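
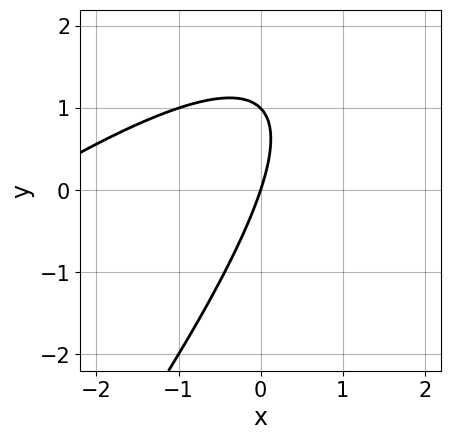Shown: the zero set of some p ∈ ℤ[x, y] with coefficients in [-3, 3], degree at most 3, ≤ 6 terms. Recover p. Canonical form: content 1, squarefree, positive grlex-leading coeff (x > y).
x^2 - 2*x*y + y^2 + 3*x - y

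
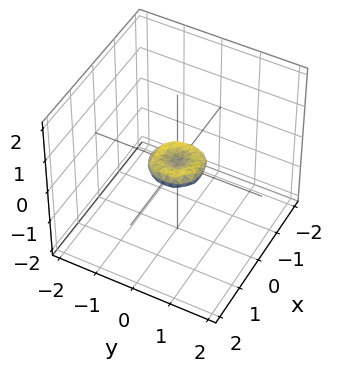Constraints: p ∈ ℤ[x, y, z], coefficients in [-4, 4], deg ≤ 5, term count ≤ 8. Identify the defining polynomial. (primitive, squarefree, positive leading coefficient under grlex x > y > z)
2*x^4 + 4*x^2*y^2 + 2*y^4 - x^2 - y^2 + 3*z^2

(a) The degree is 4 — no degree-3 surface has this shape.
(b) By symmetry, the z-axis is an axis of rotation, so x and y enter only as x² + y².
(c) Observable constraints: it crosses the z-axis at the gridline z = 0; it meets the x-axis at x = 0 (among the integer gridlines).
(d) Together with the visible shape, these determine p as stated.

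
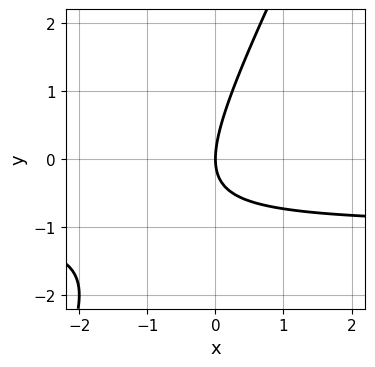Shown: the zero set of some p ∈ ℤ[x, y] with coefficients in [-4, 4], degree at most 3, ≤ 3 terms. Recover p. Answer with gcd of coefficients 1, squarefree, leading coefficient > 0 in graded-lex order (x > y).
2*x*y - y^2 + 2*x

Degree: a generic line meets the curve in up to 2 points, so deg p = 2.
Reading off the gridlines: it crosses the x-axis at the gridline x = 0; it crosses the y-axis at the gridline y = 0.
Matching integer coefficients to the picture gives p.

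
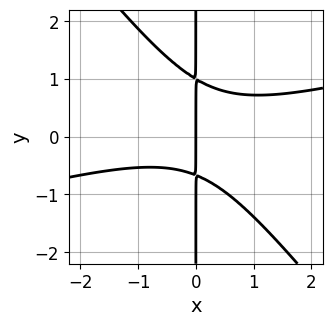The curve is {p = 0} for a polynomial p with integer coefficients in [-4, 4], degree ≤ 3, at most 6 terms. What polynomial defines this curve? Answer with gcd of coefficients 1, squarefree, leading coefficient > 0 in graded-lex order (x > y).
(a) Degree: the shape is more complex than any degree-2 curve, so deg p = 3.
(b) From the axis intercepts and sections: every point of the y-axis in the box is on the curve; it crosses the x-axis at the gridline x = 0.
(c) Together with the visible shape, these determine p as stated.

x^3 - 3*x^2*y - 3*x*y^2 + x*y + 2*x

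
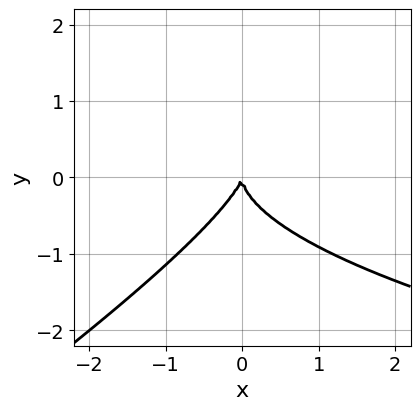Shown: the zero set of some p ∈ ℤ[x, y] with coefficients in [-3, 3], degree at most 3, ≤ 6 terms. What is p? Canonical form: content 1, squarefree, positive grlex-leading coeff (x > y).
1. deg p = 3. No degree-2 curve has this shape.
2. From the axis intercepts and sections: one x-axis crossing is at x = 0; it crosses the y-axis at the gridline y = 0.
3. Putting this together gives p.

2*x*y^2 - 3*y^3 - 3*x^2 + x*y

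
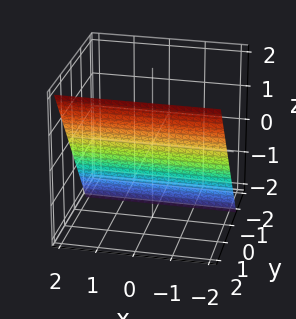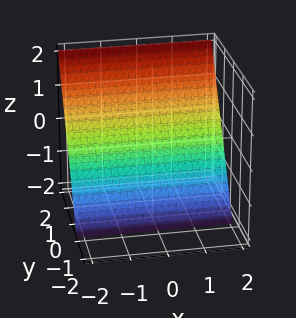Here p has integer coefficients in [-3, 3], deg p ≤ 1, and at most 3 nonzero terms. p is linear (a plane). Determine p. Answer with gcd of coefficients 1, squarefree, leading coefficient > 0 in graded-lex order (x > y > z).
3*y - 2*z - 2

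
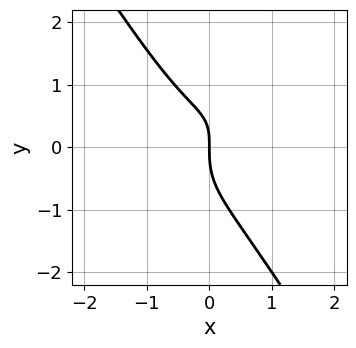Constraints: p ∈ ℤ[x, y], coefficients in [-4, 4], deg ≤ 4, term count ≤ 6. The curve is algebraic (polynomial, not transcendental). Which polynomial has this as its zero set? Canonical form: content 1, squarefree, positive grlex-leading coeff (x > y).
3*x^3 - 3*x^2*y + 2*y^3 - 2*x*y + 3*x

The degree is 3 — the shape is more complex than any degree-2 curve.
Reading off the gridlines: it meets the x-axis at x = 0 (among the integer gridlines); it crosses the y-axis at the gridline y = 0.
Together with the visible shape, these determine p as stated.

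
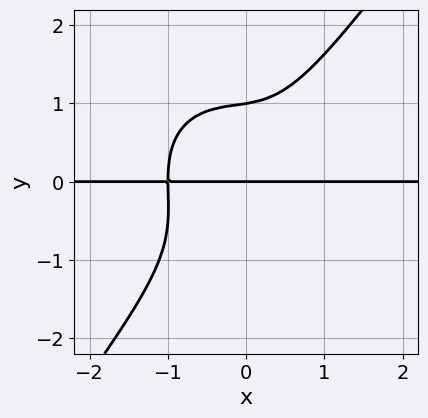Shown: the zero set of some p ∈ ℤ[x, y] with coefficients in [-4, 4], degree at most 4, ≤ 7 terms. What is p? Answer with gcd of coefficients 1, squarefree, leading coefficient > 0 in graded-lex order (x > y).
3*x^3*y + x*y^3 - 2*y^4 + x^2*y + 2*y

The degree is 4 — a generic line meets the curve in up to 4 points.
Reading off the gridlines: the y-axis gridline crossings are at y ∈ {0, 1}; the visible x-axis segment lies entirely on the curve.
Solving for integer coefficients yields p as stated.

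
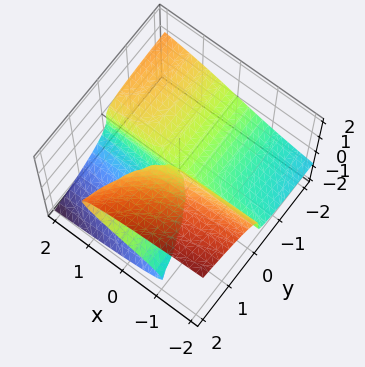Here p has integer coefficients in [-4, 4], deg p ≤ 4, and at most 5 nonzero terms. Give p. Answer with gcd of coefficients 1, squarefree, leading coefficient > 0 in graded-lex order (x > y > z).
First, degree: the shape is more complex than any degree-2 surface, so deg p = 3.
Next, from the axis intercepts and sections: the visible x-axis segment lies entirely on the surface; every point of the y-axis in the box is on the surface; it crosses the z-axis at the gridline z = 0.
Finally, these observations pin down the coefficients.

2*z^3 + x*y - 2*y*z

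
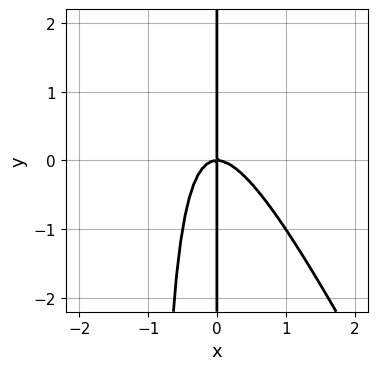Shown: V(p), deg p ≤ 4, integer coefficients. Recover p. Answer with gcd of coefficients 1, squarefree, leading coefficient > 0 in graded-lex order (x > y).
2*x^3 + x^2*y + x*y

First, the degree is 3 — no degree-2 curve has this shape.
Then, against the integer gridlines: the visible y-axis segment lies entirely on the curve; one x-axis crossing is at x = 0.
Finally, matching integer coefficients to the picture gives p.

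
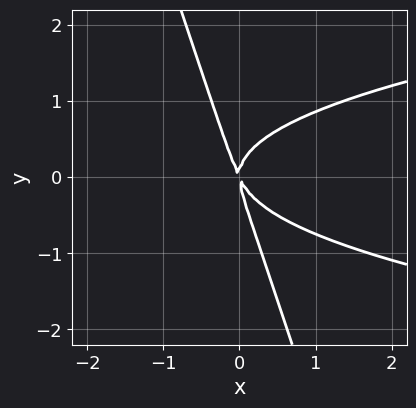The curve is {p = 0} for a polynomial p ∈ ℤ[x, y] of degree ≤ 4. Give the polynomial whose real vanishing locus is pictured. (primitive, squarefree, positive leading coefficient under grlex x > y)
3*x*y^2 + y^3 - 2*x^2 - x*y

First, deg p = 3. A generic line meets the curve in up to 3 points.
Then, from the visible intercepts: it crosses the x-axis at the gridline x = 0; one y-axis crossing is at y = 0.
Finally, assembling these constraints gives the stated polynomial.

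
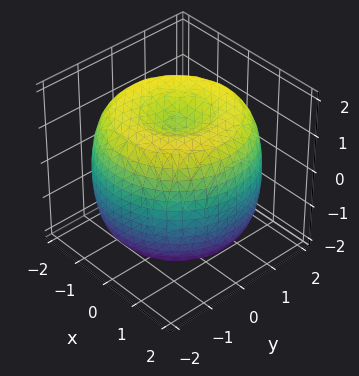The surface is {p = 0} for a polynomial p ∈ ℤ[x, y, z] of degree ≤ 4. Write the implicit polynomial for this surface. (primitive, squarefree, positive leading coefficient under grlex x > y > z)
1. deg p = 4. A generic line meets the surface in up to 4 points.
2. Symmetries: rotational symmetry about the z-axis ⇒ p depends on x, y only through x² + y².
3. From the visible intercepts: a circular section at z = -1 has radius between 1 and 2.
4. These observations pin down the coefficients.

x^4 + 2*x^2*y^2 + y^4 - 3*x^2 - 3*y^2 + 2*z^2 - 3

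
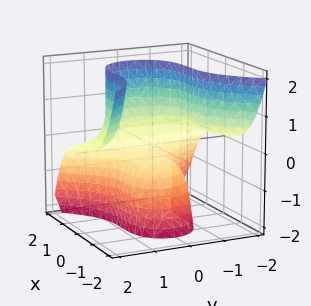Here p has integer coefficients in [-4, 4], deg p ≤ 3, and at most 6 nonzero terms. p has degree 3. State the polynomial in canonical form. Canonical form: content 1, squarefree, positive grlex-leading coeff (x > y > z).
2*x^3 + 3*y^2*z - 3*z - 1

1. deg p = 3. The shape is more complex than any degree-2 surface.
2. From the axis intercepts and sections: the surface avoids every integer y-axis point in the box.
3. Putting this together gives p.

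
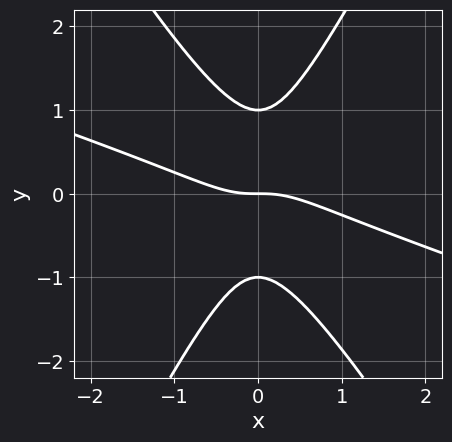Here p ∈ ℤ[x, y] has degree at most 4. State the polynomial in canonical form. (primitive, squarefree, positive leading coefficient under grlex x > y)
deg p = 3. A generic line meets the curve in up to 3 points.
Observable constraints: one x-axis crossing is at x = 0; among the integer gridlines, it crosses the y-axis at y ∈ {-1, 0, 1}.
Assembling these constraints gives the stated polynomial.

x^3 + 3*x^2*y - y^3 + y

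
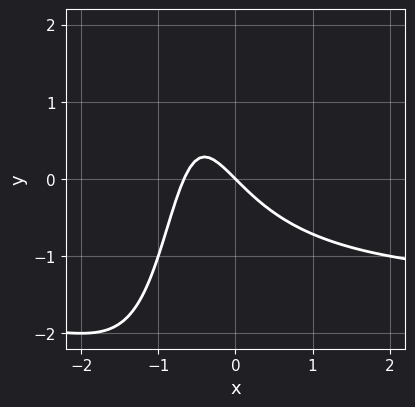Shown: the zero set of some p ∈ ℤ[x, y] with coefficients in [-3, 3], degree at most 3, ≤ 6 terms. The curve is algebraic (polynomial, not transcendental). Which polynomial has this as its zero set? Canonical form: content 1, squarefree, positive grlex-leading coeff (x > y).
2*x^2*y + 3*x^2 + 3*x*y + 2*x + 2*y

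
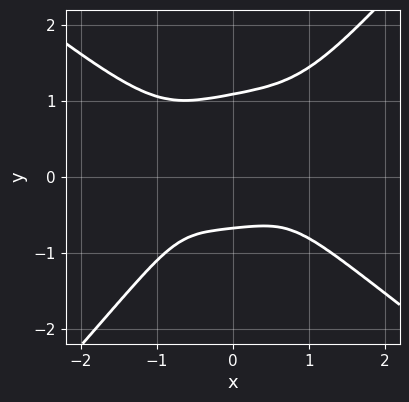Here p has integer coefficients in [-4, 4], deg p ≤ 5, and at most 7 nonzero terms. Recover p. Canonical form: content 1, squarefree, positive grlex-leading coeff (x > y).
2*x^4 + 2*x*y^3 - 3*y^4 + 2*y + 2

The degree is 4 — a generic line meets the curve in up to 4 points.
Observable constraints: it misses every integer gridline on the x-axis.
Together with the visible shape, these determine p as stated.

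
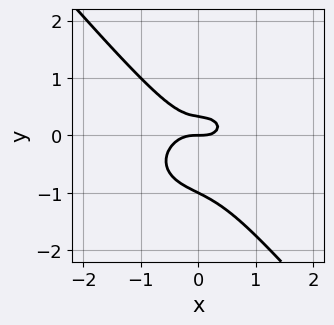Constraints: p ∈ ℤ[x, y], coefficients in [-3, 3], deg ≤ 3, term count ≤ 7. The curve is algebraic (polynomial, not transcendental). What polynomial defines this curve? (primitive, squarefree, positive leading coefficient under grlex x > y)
deg p = 3.
Observable constraints: the y-axis gridline crossings are at y ∈ {-1, 0}; one x-axis crossing is at x = 0.
Assembling these constraints gives the stated polynomial.

2*x^3 + 2*x*y^2 + 3*y^3 + 2*y^2 - y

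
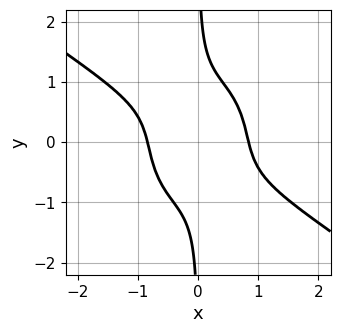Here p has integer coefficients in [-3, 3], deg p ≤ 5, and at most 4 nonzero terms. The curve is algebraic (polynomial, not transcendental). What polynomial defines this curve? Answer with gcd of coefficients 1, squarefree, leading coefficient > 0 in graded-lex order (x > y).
2*x^4 + 2*x^3*y + 2*x*y^3 - 1

(a) Degree: no degree-3 curve has this shape, so deg p = 4.
(b) From the axis intercepts and sections: the curve avoids every integer y-axis point in the box.
(c) Assembling these constraints gives the stated polynomial.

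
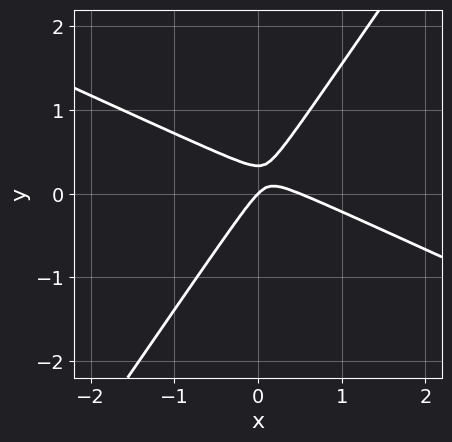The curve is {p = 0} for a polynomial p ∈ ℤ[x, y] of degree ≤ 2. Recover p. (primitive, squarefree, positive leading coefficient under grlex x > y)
2*x^2 + 3*x*y - 3*y^2 - x + y

1. Degree: no degree-1 curve has this shape, so deg p = 2.
2. From the axis intercepts and sections: one y-axis crossing is at y = 0; it crosses the x-axis at the gridline x = 0.
3. Putting this together gives p.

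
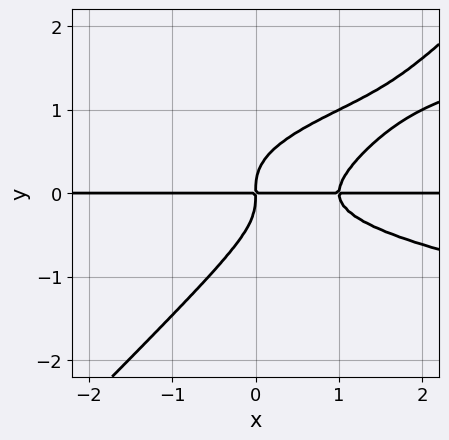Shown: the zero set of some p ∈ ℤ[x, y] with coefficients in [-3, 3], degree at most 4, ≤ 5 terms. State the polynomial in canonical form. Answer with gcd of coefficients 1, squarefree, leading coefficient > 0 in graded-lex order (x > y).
The degree is 4 — a generic line meets the curve in up to 4 points.
Checking where it meets the axes: the visible x-axis segment lies entirely on the curve.
The integer polynomial consistent with all of this is the stated p.

2*x*y^3 - 2*y^4 - x^2*y + x*y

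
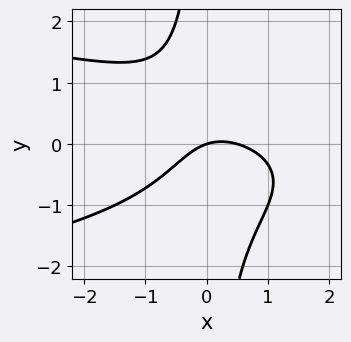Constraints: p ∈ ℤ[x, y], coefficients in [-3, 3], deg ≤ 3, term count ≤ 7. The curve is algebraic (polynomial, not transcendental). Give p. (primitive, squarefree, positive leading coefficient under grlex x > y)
3*x*y^2 + 2*x^2 + x*y - x + 3*y

(a) Degree: a generic line meets the curve in up to 3 points, so deg p = 3.
(b) Reading off the gridlines: it crosses the x-axis at the gridline x = 0; it meets the y-axis at y = 0 (among the integer gridlines).
(c) Matching integer coefficients to the picture gives p.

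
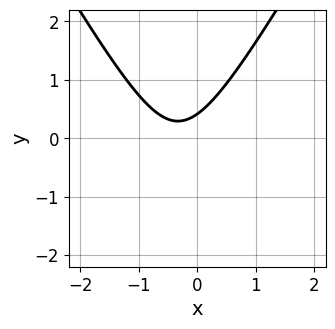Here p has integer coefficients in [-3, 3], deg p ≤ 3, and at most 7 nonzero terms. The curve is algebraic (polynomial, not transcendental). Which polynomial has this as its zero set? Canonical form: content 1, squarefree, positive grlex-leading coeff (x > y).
3*x^2 - y^2 + 2*x - 2*y + 1

(a) The degree is 2 — the shape is more complex than any degree-1 curve.
(b) From the visible intercepts: it misses every integer gridline on the x-axis.
(c) Together with the visible shape, these determine p as stated.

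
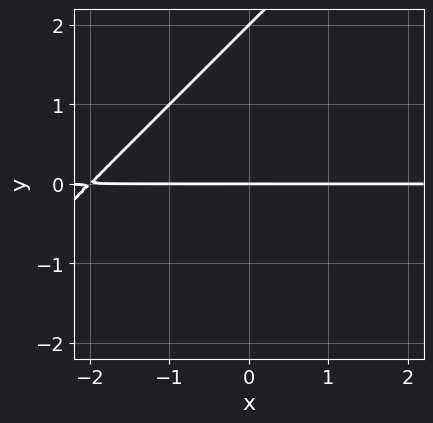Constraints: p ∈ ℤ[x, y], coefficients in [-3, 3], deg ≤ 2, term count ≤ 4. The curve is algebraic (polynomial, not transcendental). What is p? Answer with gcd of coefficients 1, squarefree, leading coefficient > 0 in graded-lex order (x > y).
1. The degree is 2 — no degree-1 curve has this shape.
2. Against the integer gridlines: among the integer gridlines, it crosses the y-axis at y ∈ {0, 2}; every point of the x-axis in the box is on the curve.
3. Fitting integer coefficients to these (and the overall shape) gives p.

x*y - y^2 + 2*y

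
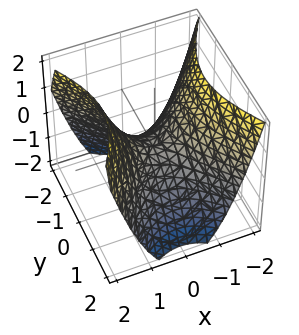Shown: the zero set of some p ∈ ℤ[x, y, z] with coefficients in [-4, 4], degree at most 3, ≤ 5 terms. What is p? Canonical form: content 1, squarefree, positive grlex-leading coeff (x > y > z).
3*x^2 - 2*y^2 - 3*z

1. Degree: a hyperbolic paraboloid; a quadric, so deg p = 2.
2. Symmetries: mirror symmetry y ↦ −y ⇒ only even powers of y; mirror symmetry x ↦ −x ⇒ only even powers of x.
3. From the axis intercepts and sections: one x-axis crossing is at x = 0; it crosses the z-axis at the gridline z = 0; it crosses the y-axis at the gridline y = 0.
4. Solving for integer coefficients yields p as stated.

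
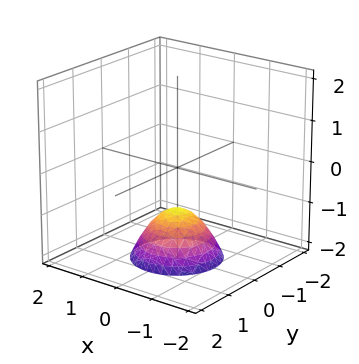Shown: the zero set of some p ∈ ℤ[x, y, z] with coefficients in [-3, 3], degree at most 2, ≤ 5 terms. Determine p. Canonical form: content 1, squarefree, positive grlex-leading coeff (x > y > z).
deg p = 2. A generic line meets the surface in up to 2 points.
Symmetry: every cross-section ⟂ z is a circle, so x, y appear only via x² + y².
From the visible intercepts: one z-axis crossing is at z = -1; it misses every integer gridline on the x-axis; it misses every integer gridline on the y-axis; a circular section at z = -2 has radius exactly 1.
Solving for integer coefficients yields p as stated.

x^2 + y^2 + z + 1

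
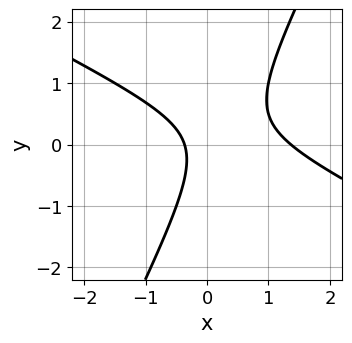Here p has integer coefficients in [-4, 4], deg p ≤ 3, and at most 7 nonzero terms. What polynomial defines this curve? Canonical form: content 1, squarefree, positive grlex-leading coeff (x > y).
2*x^2 + 3*x*y - 2*y^2 - 2*x - 1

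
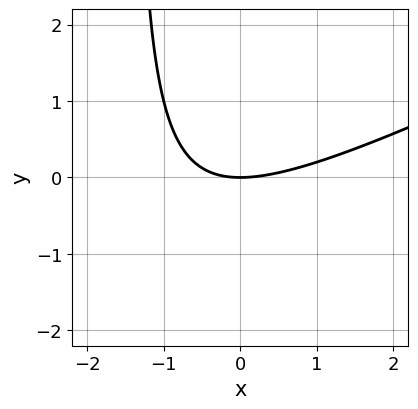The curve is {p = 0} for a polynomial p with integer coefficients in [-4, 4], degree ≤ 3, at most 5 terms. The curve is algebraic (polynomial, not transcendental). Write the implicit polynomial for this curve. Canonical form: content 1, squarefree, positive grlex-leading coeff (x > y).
x^2 - 2*x*y - 3*y

Degree: a generic line meets the curve in up to 2 points, so deg p = 2.
From the axis intercepts and sections: it meets the y-axis at y = 0 (among the integer gridlines); it crosses the x-axis at the gridline x = 0.
Assembling these constraints gives the stated polynomial.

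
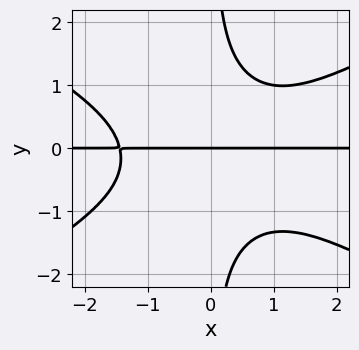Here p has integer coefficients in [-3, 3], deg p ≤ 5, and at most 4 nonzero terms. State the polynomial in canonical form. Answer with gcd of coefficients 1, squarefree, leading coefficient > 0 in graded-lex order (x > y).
x^3*y - 3*x*y^3 - x*y^2 + 3*y

1. Degree: a generic line meets the curve in up to 4 points, so deg p = 4.
2. Observable constraints: it meets the y-axis at y = 0 (among the integer gridlines); every point of the x-axis in the box is on the curve.
3. Solving for integer coefficients yields p as stated.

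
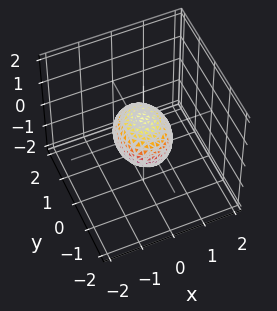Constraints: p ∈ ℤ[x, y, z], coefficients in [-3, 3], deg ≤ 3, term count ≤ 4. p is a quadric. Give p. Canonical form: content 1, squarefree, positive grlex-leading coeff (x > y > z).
Degree: bounded and convex; a quadric, so deg p = 2.
Symmetries: mirror symmetry z ↦ −z ⇒ only even powers of z; mirror symmetry x ↦ −x ⇒ only even powers of x; mirror symmetry y ↦ −y ⇒ only even powers of y.
Checking where it meets the axes: among the integer gridlines, it crosses the y-axis at y ∈ {-1, 1}.
Putting this together gives p.

3*x^2 + 2*y^2 + 3*z^2 - 2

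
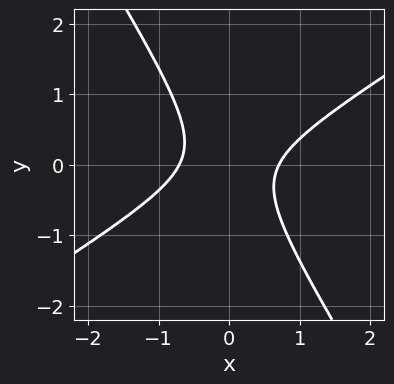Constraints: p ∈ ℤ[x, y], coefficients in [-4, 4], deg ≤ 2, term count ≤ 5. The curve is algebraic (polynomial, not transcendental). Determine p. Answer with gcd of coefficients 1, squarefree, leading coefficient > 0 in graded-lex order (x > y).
2*x^2 - 2*x*y - 2*y^2 - 1

deg p = 2. No degree-1 curve has this shape.
Checking where it meets the axes: the curve avoids every integer y-axis point in the box.
Together with the visible shape, these determine p as stated.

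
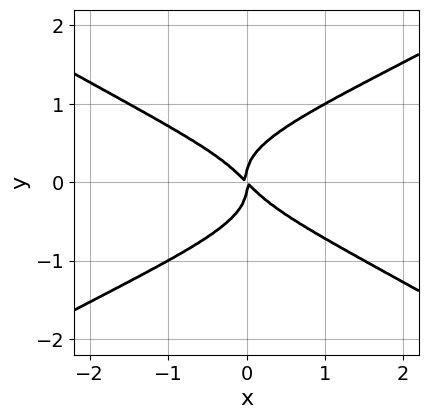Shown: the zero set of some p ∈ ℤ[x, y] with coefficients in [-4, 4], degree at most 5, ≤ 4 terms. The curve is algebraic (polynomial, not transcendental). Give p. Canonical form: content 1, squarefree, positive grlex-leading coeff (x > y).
x^2*y^2 - 3*y^4 + x^2 + x*y

First, degree: no degree-3 curve has this shape, so deg p = 4.
Then, observable constraints: one y-axis crossing is at y = 0; it crosses the x-axis at the gridline x = 0.
Finally, assembling these constraints gives the stated polynomial.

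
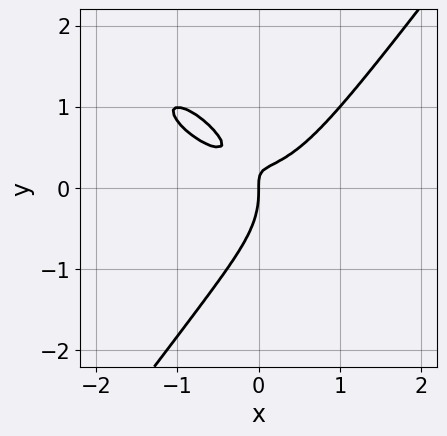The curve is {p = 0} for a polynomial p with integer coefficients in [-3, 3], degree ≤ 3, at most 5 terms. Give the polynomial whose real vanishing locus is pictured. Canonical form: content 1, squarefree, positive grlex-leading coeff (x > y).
2*x^3 + 2*x^2*y - 2*y^3 - 3*x*y + x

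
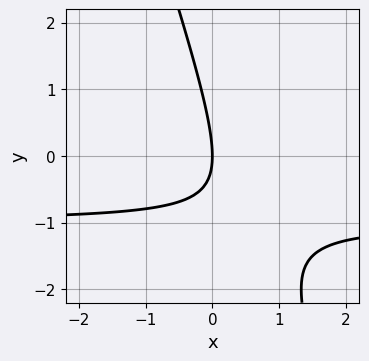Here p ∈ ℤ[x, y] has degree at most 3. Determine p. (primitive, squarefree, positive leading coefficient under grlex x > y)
3*x*y + y^2 + 3*x

The degree is 2 — no degree-1 curve has this shape.
Observable constraints: it meets the x-axis at x = 0 (among the integer gridlines); one y-axis crossing is at y = 0.
Assembling these constraints gives the stated polynomial.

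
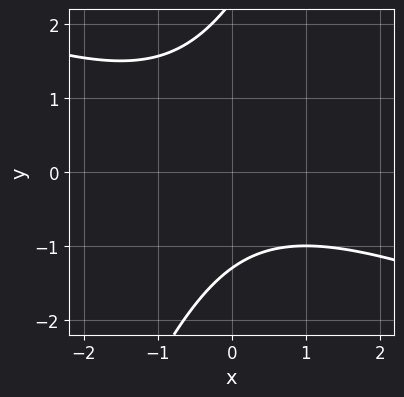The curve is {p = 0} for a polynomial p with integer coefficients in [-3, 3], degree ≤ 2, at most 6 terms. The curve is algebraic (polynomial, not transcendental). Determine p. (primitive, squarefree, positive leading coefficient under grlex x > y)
x^2 + 2*x*y - y^2 + y + 3

deg p = 2.
Reading off the gridlines: it misses every integer gridline on the x-axis.
Fitting integer coefficients to these (and the overall shape) gives p.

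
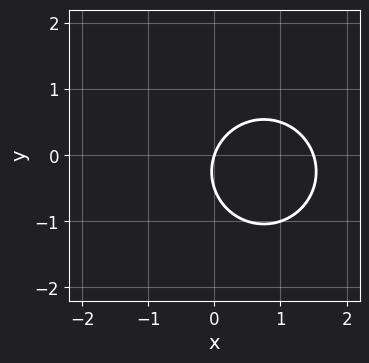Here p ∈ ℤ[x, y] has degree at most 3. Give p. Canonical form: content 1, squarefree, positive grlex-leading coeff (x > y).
1. deg p = 2. The shape is more complex than any degree-1 curve.
2. Checking where it meets the axes: it meets the x-axis at x = 0 (among the integer gridlines); it crosses the y-axis at the gridline y = 0.
3. The integer polynomial consistent with all of this is the stated p.

2*x^2 + 2*y^2 - 3*x + y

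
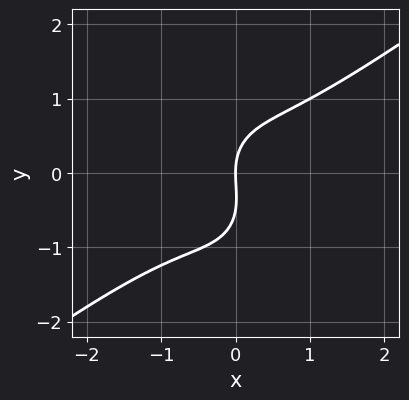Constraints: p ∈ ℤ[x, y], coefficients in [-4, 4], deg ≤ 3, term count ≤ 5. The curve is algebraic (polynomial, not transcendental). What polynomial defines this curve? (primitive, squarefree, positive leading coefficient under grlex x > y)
3*x^3 - 3*x^2*y - 2*y^3 - y^2 + 3*x

The degree is 3 — the shape is more complex than any degree-2 curve.
Observable constraints: it crosses the y-axis at the gridline y = 0; it meets the x-axis at x = 0 (among the integer gridlines).
Putting this together gives p.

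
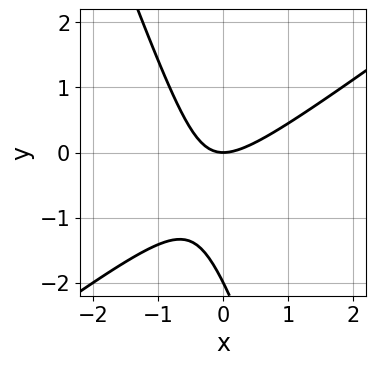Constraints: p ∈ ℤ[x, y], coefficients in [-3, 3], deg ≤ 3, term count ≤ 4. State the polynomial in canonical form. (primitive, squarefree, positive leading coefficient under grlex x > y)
(a) deg p = 2.
(b) Observable constraints: among the integer gridlines, it crosses the y-axis at y ∈ {-2, 0}; it crosses the x-axis at the gridline x = 0.
(c) Matching integer coefficients to the picture gives p.

2*x^2 - 2*x*y - y^2 - 2*y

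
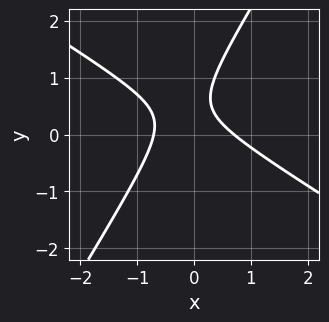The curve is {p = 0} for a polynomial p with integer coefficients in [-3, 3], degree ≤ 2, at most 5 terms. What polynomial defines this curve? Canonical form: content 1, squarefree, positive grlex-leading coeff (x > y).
deg p = 2. No degree-1 curve has this shape.
Checking where it meets the axes: no y-intercept at any integer in the box.
Together with the visible shape, these determine p as stated.

2*x^2 + 2*x*y - 2*y^2 + 2*y - 1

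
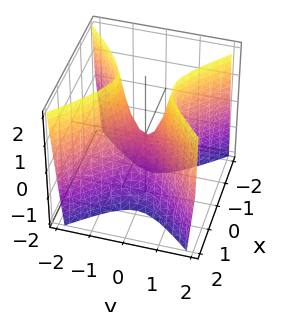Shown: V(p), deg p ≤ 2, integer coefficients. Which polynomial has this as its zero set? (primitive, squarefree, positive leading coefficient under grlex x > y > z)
3*x^2 - 3*y^2 + z

deg p = 2. A saddle surface; a quadric.
Symmetries: the y ↦ −y reflection is a symmetry, so y appears only in even powers; it's symmetric under x → −x, forcing even powers of x.
Reading off the gridlines: it meets the y-axis at y = 0 (among the integer gridlines); it crosses the z-axis at the gridline z = 0; it meets the x-axis at x = 0 (among the integer gridlines).
The integer polynomial consistent with all of this is the stated p.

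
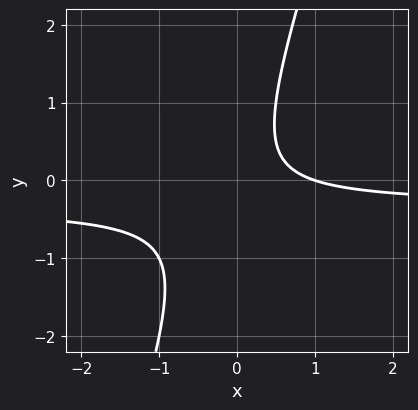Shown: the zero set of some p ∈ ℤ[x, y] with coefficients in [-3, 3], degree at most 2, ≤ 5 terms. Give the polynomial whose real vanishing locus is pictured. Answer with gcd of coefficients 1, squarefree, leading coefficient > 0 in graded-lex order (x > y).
(a) Degree: no degree-1 curve has this shape, so deg p = 2.
(b) Observable constraints: the curve avoids every integer y-axis point in the box; one x-axis crossing is at x = 1.
(c) Together with the visible shape, these determine p as stated.

3*x*y - y^2 + x - 1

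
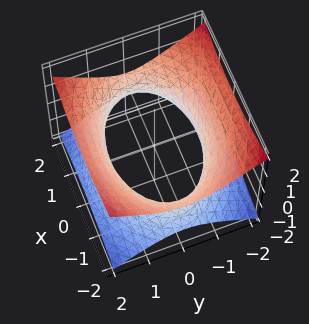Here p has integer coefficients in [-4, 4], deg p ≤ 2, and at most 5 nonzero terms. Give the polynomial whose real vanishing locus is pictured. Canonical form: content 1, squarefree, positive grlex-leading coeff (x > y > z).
x^2 + 2*y^2 - 3*z^2 - 3

1. deg p = 2.
2. Symmetries: the z ↦ −z reflection is a symmetry, so z appears only in even powers; it's symmetric under y → −y, forcing even powers of y; mirror symmetry x ↦ −x ⇒ only even powers of x.
3. Checking where it meets the axes: it misses every integer gridline on the z-axis.
4. Solving for integer coefficients yields p as stated.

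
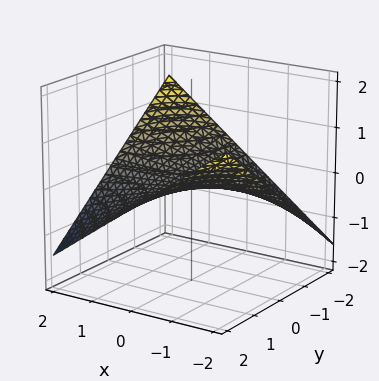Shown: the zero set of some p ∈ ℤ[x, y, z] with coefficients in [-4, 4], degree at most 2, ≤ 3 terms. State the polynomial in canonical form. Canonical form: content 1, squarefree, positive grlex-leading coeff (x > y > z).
x*y + 3*z

1. Degree: a hyperbolic paraboloid; a quadric, so deg p = 2.
2. Reading off the gridlines: one z-axis crossing is at z = 0; every point of the y-axis in the box is on the surface; every point of the x-axis in the box is on the surface.
3. Together with the visible shape, these determine p as stated.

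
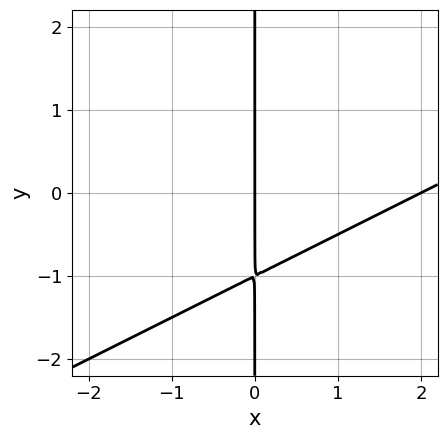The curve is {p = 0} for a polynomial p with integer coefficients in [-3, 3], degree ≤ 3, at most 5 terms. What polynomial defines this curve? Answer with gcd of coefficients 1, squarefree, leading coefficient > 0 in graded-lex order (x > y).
x^2 - 2*x*y - 2*x

1. The degree is 2 — no degree-1 curve has this shape.
2. From the visible intercepts: the x-axis gridline crossings are at x ∈ {0, 2}; the visible y-axis segment lies entirely on the curve.
3. Together with the visible shape, these determine p as stated.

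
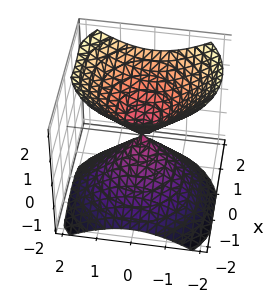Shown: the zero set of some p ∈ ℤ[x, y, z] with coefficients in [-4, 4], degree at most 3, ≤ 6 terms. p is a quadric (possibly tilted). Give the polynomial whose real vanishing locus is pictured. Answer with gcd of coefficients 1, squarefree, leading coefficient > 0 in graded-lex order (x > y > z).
3*x^2 - 2*x*z + 3*y^2 - 3*z^2

First, the picture has 2 separate pieces. Treating them together as one polynomial.
Next, deg p = 2. A generic line meets the surface in up to 2 points.
Then, from the visible intercepts: it crosses the y-axis at the gridline y = 0; one x-axis crossing is at x = 0; one z-axis crossing is at z = 0.
Finally, putting this together gives p.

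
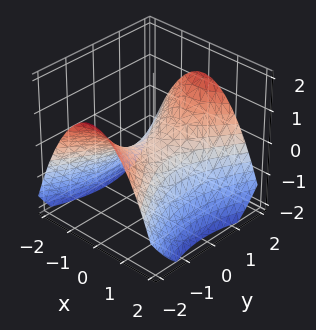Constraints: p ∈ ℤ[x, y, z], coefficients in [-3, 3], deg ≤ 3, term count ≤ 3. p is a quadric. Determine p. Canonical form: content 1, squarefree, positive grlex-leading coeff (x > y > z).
1. Degree: a hyperbolic paraboloid; a quadric, so deg p = 2.
2. Symmetries: mirror symmetry y ↦ −y ⇒ only even powers of y; mirror symmetry x ↦ −x ⇒ only even powers of x.
3. Checking where it meets the axes: it crosses the x-axis at the gridline x = 0; it crosses the y-axis at the gridline y = 0; it crosses the z-axis at the gridline z = 0.
4. These observations pin down the coefficients.

2*x^2 - y^2 + 3*z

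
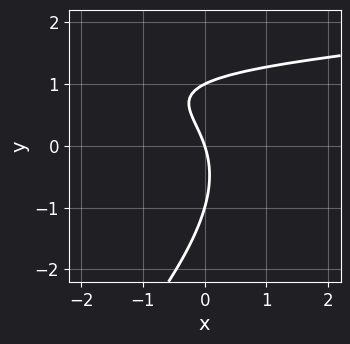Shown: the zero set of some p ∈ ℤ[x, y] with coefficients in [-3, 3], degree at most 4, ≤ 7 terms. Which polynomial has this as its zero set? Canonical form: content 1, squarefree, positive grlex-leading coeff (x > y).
x*y^2 - y^3 - 3*x*y + 3*x + y

(a) Degree: a generic line meets the curve in up to 3 points, so deg p = 3.
(b) From the visible intercepts: the y-axis gridline crossings are at y ∈ {-1, 0, 1}; it crosses the x-axis at the gridline x = 0.
(c) These observations pin down the coefficients.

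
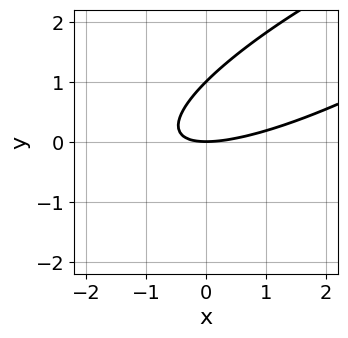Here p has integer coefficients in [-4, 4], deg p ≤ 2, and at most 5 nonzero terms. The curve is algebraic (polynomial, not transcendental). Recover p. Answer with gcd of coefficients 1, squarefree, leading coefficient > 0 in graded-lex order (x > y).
(a) deg p = 2. No degree-1 curve has this shape.
(b) Reading off the gridlines: among the integer gridlines, it crosses the y-axis at y ∈ {0, 1}; it crosses the x-axis at the gridline x = 0.
(c) Together with the visible shape, these determine p as stated.

x^2 - 3*x*y + 3*y^2 - 3*y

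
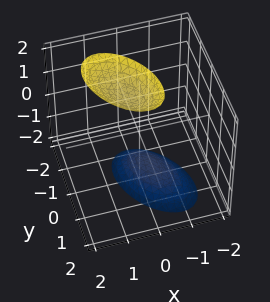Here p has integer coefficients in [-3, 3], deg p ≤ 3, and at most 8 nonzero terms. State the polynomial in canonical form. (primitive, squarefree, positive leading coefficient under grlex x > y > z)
First, I count 2 distinct pieces. They look like related sheets of one shape, so recover p as a whole.
Next, degree: no degree-1 surface has this shape, so deg p = 2.
Then, from the visible intercepts: it misses every integer gridline on the y-axis; no x-intercept at any integer in the box.
Finally, assembling these constraints gives the stated polynomial.

3*x^2 + 2*x*y - x*z + 2*y^2 - z^2 + 2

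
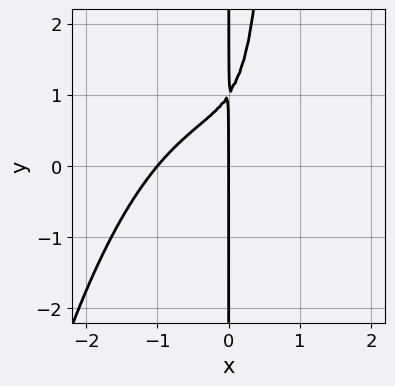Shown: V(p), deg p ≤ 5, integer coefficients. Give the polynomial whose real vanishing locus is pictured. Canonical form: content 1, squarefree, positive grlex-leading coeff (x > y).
First, deg p = 4. A generic line meets the curve in up to 4 points.
Then, observable constraints: every point of the y-axis in the box is on the curve; among the integer gridlines, it crosses the x-axis at x ∈ {-1, 0}.
Finally, matching integer coefficients to the picture gives p.

2*x^4 + 3*x^2*y - 2*x*y + 2*x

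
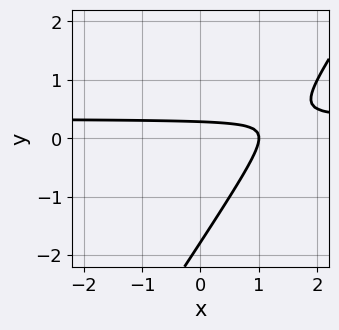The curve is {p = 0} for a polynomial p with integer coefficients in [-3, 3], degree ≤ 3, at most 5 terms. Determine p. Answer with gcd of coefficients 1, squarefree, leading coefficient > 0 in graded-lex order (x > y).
deg p = 2. A generic line meets the curve in up to 2 points.
From the axis intercepts and sections: it meets the x-axis at x = 1 (among the integer gridlines).
Together with the visible shape, these determine p as stated.

3*x*y - 2*y^2 - x - 3*y + 1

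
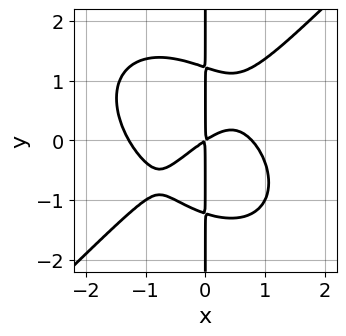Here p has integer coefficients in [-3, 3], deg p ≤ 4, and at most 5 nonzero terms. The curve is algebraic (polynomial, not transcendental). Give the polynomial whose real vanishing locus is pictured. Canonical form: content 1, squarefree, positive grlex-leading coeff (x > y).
2*x^4 - 2*x*y^3 + x^3 - 2*x^2 + 3*x*y

1. The degree is 4 — a generic line meets the curve in up to 4 points.
2. Observable constraints: the visible y-axis segment lies entirely on the curve.
3. Matching integer coefficients to the picture gives p.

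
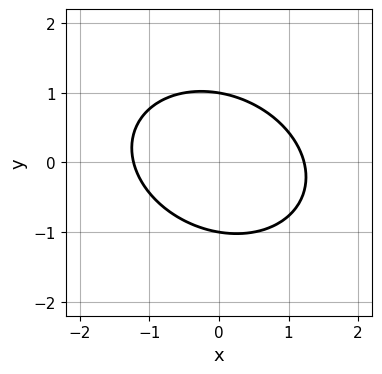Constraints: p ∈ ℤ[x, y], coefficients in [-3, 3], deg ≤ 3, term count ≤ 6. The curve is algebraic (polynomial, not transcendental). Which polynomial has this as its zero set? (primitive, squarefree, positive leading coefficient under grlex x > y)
Degree: a generic line meets the curve in up to 2 points, so deg p = 2.
Observable constraints: among the integer gridlines, it crosses the y-axis at y ∈ {-1, 1}.
Putting this together gives p.

2*x^2 + x*y + 3*y^2 - 3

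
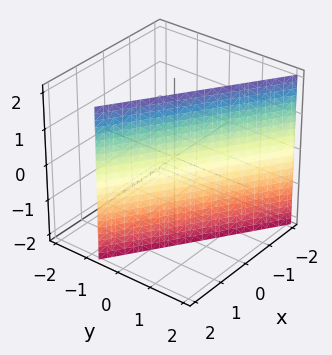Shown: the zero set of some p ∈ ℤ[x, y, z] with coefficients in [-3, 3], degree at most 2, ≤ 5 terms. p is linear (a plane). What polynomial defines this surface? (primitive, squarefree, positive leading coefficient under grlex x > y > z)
2*x + 3*y - 2

(a) deg p = 1. The surface is flat (a plane).
(b) Against the integer gridlines: it meets the x-axis at x = 1 (among the integer gridlines); the surface avoids every integer z-axis point in the box.
(c) Together with the visible shape, these determine p as stated.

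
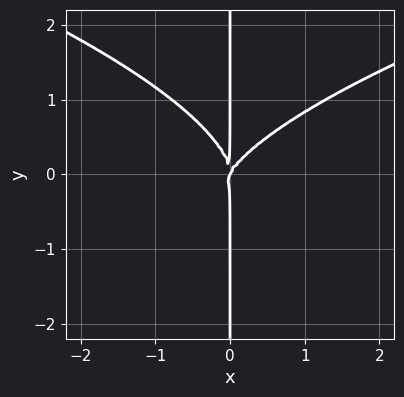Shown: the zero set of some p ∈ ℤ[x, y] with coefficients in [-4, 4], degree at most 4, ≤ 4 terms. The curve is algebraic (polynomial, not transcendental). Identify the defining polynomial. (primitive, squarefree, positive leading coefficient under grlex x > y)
2*x*y^3 - 2*x^3 + x^2*y

First, deg p = 4. A generic line meets the curve in up to 4 points.
Next, observable constraints: every point of the y-axis in the box is on the curve; one x-axis crossing is at x = 0.
Finally, the integer polynomial consistent with all of this is the stated p.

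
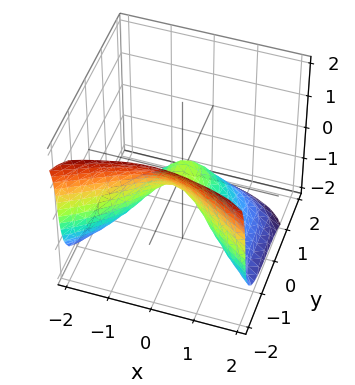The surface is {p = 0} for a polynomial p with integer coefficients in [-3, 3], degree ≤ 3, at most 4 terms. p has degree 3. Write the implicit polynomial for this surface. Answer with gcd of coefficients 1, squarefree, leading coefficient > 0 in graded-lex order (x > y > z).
2*y^3 + z^3 + 3*x^2 + 2*z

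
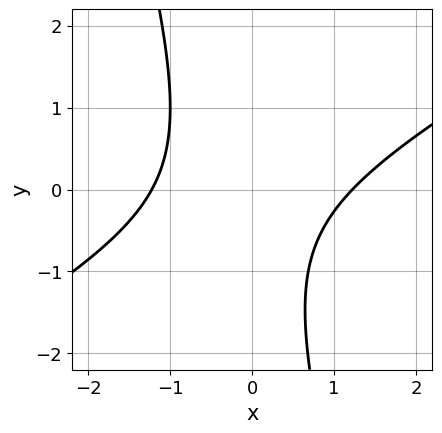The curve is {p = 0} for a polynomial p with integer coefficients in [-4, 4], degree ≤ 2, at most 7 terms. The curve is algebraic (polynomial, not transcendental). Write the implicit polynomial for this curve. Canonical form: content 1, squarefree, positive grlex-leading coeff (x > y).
2*x^2 - 3*x*y - y^2 - y - 3

1. Degree: a generic line meets the curve in up to 2 points, so deg p = 2.
2. Against the integer gridlines: the curve avoids every integer y-axis point in the box.
3. The integer polynomial consistent with all of this is the stated p.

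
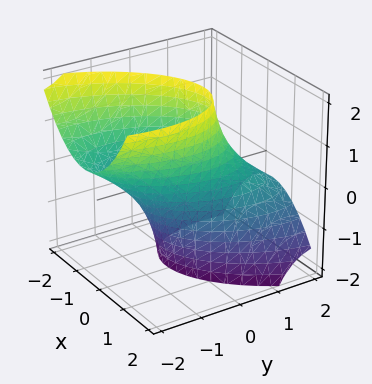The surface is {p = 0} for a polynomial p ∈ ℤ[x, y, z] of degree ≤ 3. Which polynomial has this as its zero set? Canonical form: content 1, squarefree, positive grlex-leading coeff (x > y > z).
2*x^2 - x*y + y^2 + 2*y*z - 2

1. Degree: no degree-1 surface has this shape, so deg p = 2.
2. Observable constraints: the surface avoids every integer z-axis point in the box; among the integer gridlines, it crosses the x-axis at x ∈ {-1, 1}.
3. Matching integer coefficients to the picture gives p.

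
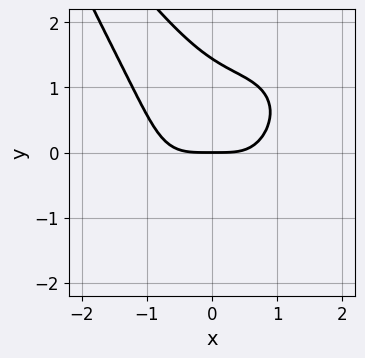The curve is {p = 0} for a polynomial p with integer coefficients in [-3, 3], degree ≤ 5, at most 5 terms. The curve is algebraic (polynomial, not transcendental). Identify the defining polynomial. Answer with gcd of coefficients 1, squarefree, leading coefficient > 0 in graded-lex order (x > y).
2*x^4 + 2*x*y^3 + y^4 - 3*y

Degree: the shape is more complex than any degree-3 curve, so deg p = 4.
Against the integer gridlines: it meets the x-axis at x = 0 (among the integer gridlines); one y-axis crossing is at y = 0.
Putting this together gives p.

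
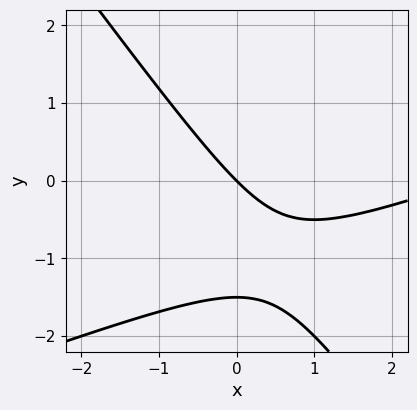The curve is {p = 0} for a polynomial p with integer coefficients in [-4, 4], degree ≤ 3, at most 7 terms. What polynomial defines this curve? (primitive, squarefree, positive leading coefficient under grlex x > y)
1. deg p = 2.
2. Reading off the gridlines: one x-axis crossing is at x = 0; it crosses the y-axis at the gridline y = 0.
3. Together with the visible shape, these determine p as stated.

x^2 - 2*x*y - 2*y^2 - 3*x - 3*y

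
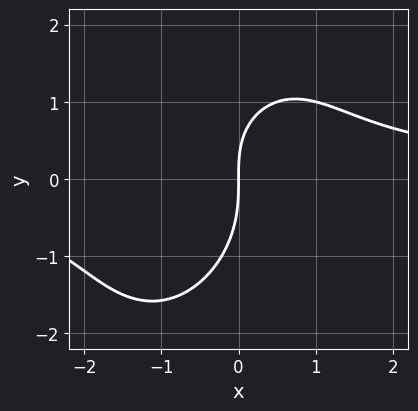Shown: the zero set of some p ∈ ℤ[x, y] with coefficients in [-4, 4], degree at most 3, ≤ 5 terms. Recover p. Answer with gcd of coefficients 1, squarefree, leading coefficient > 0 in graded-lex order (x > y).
2*x^2*y - x*y^2 + y^3 + x*y - 3*x

First, the degree is 3 — the shape is more complex than any degree-2 curve.
Next, reading off the gridlines: it meets the y-axis at y = 0 (among the integer gridlines); it meets the x-axis at x = 0 (among the integer gridlines).
Finally, the integer polynomial consistent with all of this is the stated p.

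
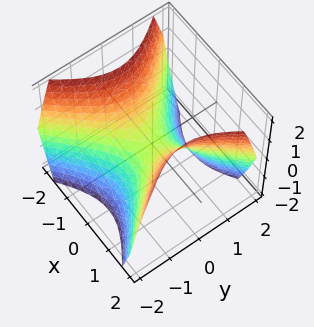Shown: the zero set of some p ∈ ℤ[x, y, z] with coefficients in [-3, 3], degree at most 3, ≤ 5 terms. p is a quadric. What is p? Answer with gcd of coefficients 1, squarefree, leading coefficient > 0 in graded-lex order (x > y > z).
1. deg p = 2. A hyperbolic paraboloid; a quadric.
2. Symmetries: the y ↦ −y reflection is a symmetry, so y appears only in even powers; mirror symmetry x ↦ −x ⇒ only even powers of x.
3. Observable constraints: it crosses the y-axis at the gridline y = 0; one z-axis crossing is at z = 0; it crosses the x-axis at the gridline x = 0.
4. Together with the visible shape, these determine p as stated.

x^2 - y^2 - z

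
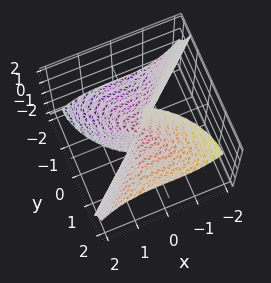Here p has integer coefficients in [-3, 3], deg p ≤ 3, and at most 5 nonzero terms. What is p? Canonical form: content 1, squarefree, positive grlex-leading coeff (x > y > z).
(a) The degree is 3 — the shape is more complex than any degree-2 surface.
(b) From the axis intercepts and sections: one y-axis crossing is at y = 0; one x-axis crossing is at x = 0; every point of the z-axis in the box is on the surface.
(c) Putting this together gives p.

2*x^3 - 2*y^3 + 3*y^2*z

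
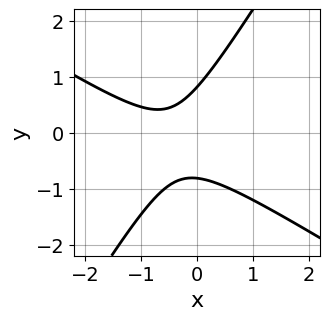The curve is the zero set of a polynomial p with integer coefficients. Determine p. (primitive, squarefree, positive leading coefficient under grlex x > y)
Degree: no degree-1 curve has this shape, so deg p = 2.
Checking where it meets the axes: no x-intercept at any integer in the box.
Assembling these constraints gives the stated polynomial.

3*x^2 + 3*x*y - 3*y^2 + 3*x + 2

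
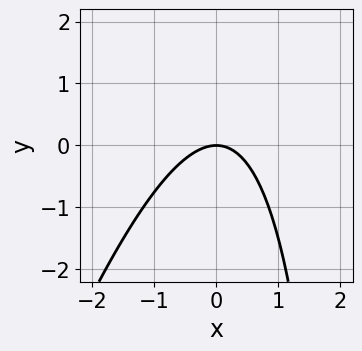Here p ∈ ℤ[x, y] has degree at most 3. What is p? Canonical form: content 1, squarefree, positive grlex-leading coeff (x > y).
The degree is 2 — the shape is more complex than any degree-1 curve.
Reading off the gridlines: one y-axis crossing is at y = 0; it crosses the x-axis at the gridline x = 0.
Together with the visible shape, these determine p as stated.

3*x^2 - x*y + 3*y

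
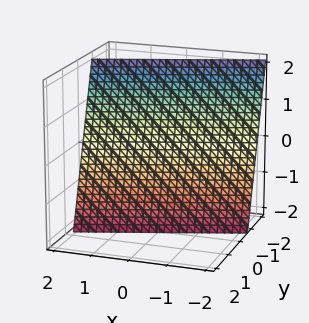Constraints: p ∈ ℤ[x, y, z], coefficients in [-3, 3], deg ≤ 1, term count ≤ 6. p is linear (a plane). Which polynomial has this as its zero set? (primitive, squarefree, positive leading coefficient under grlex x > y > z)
(a) Degree: every cross-section is a straight line — this is a plane, so deg p = 1.
(b) Checking where it meets the axes: it crosses the x-axis at the gridline x = 2; one z-axis crossing is at z = -2.
(c) Putting this together gives p.

x - 3*y - z - 2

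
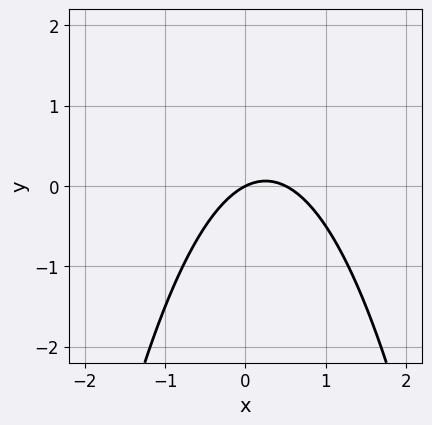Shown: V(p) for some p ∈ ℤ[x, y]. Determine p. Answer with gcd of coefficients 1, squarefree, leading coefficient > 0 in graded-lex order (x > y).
2*x^2 - x + 2*y

1. Degree: a generic line meets the curve in up to 2 points, so deg p = 2.
2. From the axis intercepts and sections: it meets the x-axis at x = 0 (among the integer gridlines); it crosses the y-axis at the gridline y = 0.
3. Solving for integer coefficients yields p as stated.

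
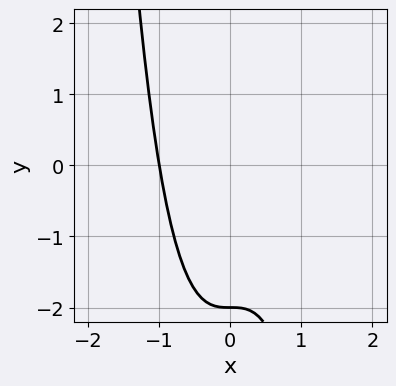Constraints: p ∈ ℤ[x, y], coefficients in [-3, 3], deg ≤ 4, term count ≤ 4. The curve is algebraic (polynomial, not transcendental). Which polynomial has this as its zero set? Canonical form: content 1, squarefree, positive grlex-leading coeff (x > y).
First, degree: the shape is more complex than any degree-2 curve, so deg p = 3.
Then, from the axis intercepts and sections: one x-axis crossing is at x = -1; one y-axis crossing is at y = -2.
Finally, these observations pin down the coefficients.

2*x^3 + y + 2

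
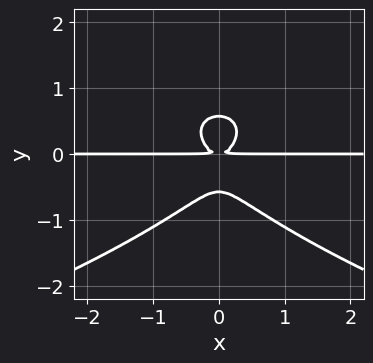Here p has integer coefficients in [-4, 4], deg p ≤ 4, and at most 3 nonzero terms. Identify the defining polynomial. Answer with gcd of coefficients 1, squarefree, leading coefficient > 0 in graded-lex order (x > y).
First, deg p = 4. A generic line meets the curve in up to 4 points.
Next, symmetries: mirror symmetry x ↦ −x ⇒ only even powers of x.
Then, reading off the gridlines: every point of the x-axis in the box is on the curve.
Finally, matching integer coefficients to the picture gives p.

3*y^4 + 3*x^2*y - y^2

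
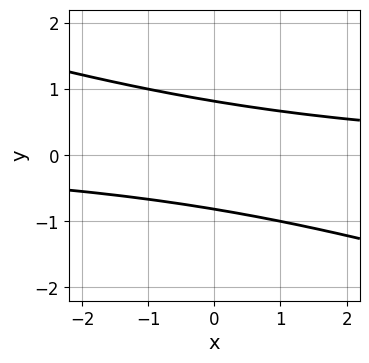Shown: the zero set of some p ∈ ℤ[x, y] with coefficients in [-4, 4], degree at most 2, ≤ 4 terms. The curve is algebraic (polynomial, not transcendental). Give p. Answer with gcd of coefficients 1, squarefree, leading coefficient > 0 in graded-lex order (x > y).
x*y + 3*y^2 - 2

1. Degree: the shape is more complex than any degree-1 curve, so deg p = 2.
2. Checking where it meets the axes: no x-intercept at any integer in the box.
3. Matching integer coefficients to the picture gives p.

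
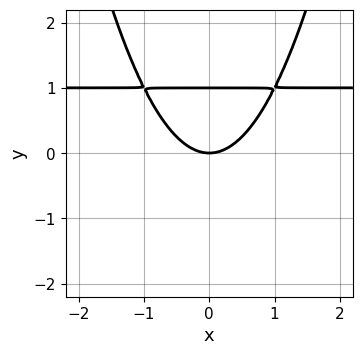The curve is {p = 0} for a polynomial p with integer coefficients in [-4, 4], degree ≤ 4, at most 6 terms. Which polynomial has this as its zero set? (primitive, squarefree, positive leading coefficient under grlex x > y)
First, degree: no degree-2 curve has this shape, so deg p = 3.
Next, symmetries: the x ↦ −x reflection is a symmetry, so x appears only in even powers.
Then, reading off the gridlines: the y-axis gridline crossings are at y ∈ {0, 1}; it crosses the x-axis at the gridline x = 0.
Finally, together with the visible shape, these determine p as stated.

x^2*y - x^2 - y^2 + y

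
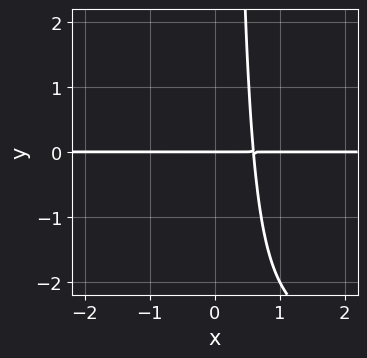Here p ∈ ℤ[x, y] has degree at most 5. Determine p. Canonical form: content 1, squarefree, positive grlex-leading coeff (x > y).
x^3*y + x^2*y^2 + 3*x*y - 2*y

1. deg p = 4. The shape is more complex than any degree-3 curve.
2. From the visible intercepts: every point of the x-axis in the box is on the curve; it meets the y-axis at y = 0 (among the integer gridlines).
3. Matching integer coefficients to the picture gives p.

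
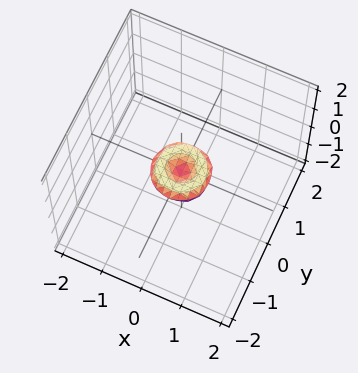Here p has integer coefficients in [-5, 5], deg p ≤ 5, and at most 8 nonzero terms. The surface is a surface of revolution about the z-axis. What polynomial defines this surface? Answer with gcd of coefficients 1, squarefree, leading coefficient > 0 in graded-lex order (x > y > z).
2*x^4 + 4*x^2*y^2 + 2*y^4 - x^2 - y^2 + 2*z^2

deg p = 4. The shape is more complex than any degree-3 surface.
Symmetry: the surface is invariant under rotation about z: p = q(x² + y², z).
From the axis intercepts and sections: one z-axis crossing is at z = 0; one x-axis crossing is at x = 0.
Matching integer coefficients to the picture gives p.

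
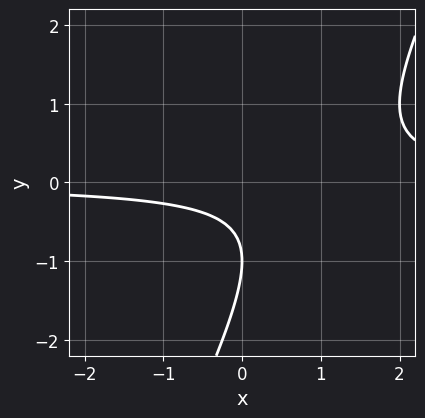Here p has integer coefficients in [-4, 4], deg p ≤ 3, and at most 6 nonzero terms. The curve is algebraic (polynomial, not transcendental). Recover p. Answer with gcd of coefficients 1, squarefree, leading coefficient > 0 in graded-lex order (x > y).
2*x*y - y^2 - 2*y - 1

First, degree: no degree-1 curve has this shape, so deg p = 2.
Then, observable constraints: the curve avoids every integer x-axis point in the box; it crosses the y-axis at the gridline y = -1.
Finally, assembling these constraints gives the stated polynomial.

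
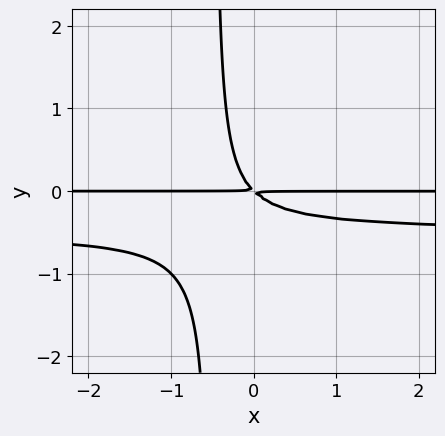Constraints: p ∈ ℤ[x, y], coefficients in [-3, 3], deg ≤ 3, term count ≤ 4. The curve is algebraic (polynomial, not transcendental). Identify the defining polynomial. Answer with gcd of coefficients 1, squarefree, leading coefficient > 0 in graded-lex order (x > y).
2*x*y^2 + x*y + y^2

(a) The degree is 3 — the shape is more complex than any degree-2 curve.
(b) From the visible intercepts: every point of the x-axis in the box is on the curve.
(c) Matching integer coefficients to the picture gives p.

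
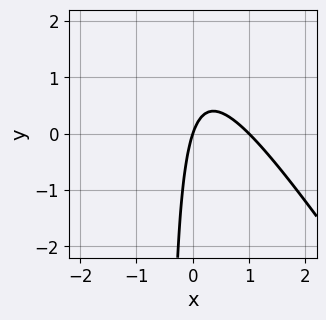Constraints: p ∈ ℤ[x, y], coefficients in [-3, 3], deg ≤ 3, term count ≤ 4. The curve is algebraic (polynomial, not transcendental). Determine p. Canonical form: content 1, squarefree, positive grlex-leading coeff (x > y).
3*x^2 + 2*x*y - 3*x + y

deg p = 2.
Reading off the gridlines: it meets the y-axis at y = 0 (among the integer gridlines); the x-axis gridline crossings are at x ∈ {0, 1}.
Fitting integer coefficients to these (and the overall shape) gives p.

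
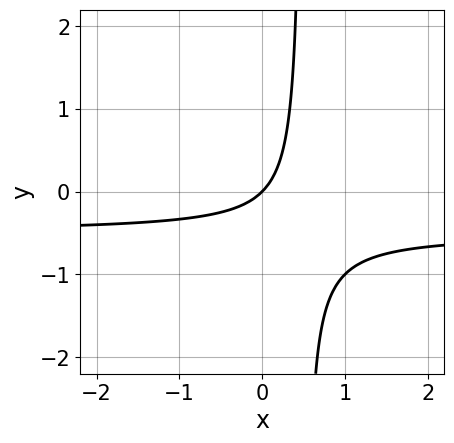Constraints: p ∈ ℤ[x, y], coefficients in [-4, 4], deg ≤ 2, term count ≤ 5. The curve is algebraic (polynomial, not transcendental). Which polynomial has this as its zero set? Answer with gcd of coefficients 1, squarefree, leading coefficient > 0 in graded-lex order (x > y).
First, the degree is 2 — the shape is more complex than any degree-1 curve.
Then, from the visible intercepts: it crosses the y-axis at the gridline y = 0; it crosses the x-axis at the gridline x = 0.
Finally, putting this together gives p.

2*x*y + x - y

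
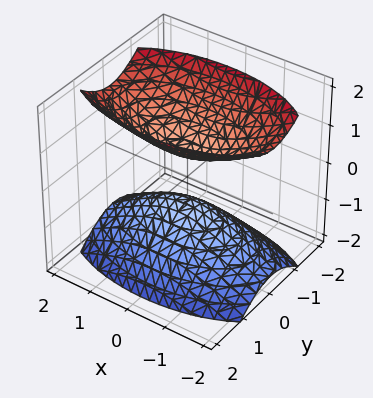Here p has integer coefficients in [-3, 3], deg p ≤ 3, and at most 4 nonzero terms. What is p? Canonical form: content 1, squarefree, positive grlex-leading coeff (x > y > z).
1. There are 2 components. Treating them together as one polynomial.
2. The degree is 2 — two sheets facing apart; a quadric.
3. Symmetries: the z ↦ −z reflection is a symmetry, so z appears only in even powers; mirror symmetry x ↦ −x ⇒ only even powers of x; mirror symmetry y ↦ −y ⇒ only even powers of y.
4. From the axis intercepts and sections: no x-intercept at any integer in the box; it misses every integer gridline on the y-axis.
5. Together with the visible shape, these determine p as stated.

x^2 + 3*y^2 - 2*z^2 + 1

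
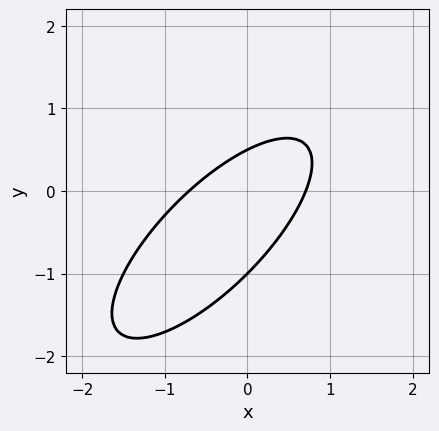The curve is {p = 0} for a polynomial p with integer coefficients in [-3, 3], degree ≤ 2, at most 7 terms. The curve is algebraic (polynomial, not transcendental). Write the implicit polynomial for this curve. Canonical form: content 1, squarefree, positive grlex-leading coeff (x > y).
deg p = 2. The shape is more complex than any degree-1 curve.
Against the integer gridlines: it meets the y-axis at y = -1 (among the integer gridlines).
Together with the visible shape, these determine p as stated.

2*x^2 - 3*x*y + 2*y^2 + y - 1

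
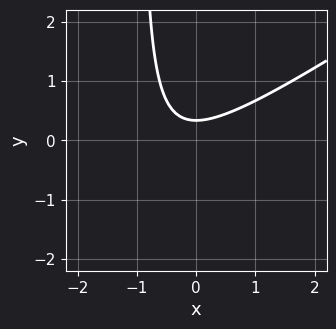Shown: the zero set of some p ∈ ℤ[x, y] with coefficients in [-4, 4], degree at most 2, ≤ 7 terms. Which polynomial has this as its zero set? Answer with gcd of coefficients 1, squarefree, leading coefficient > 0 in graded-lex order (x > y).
2*x^2 - 3*x*y + x - 3*y + 1

First, degree: the shape is more complex than any degree-1 curve, so deg p = 2.
Then, from the axis intercepts and sections: no x-intercept at any integer in the box.
Finally, the integer polynomial consistent with all of this is the stated p.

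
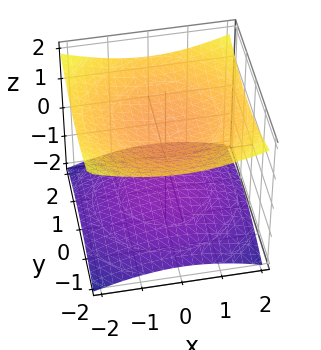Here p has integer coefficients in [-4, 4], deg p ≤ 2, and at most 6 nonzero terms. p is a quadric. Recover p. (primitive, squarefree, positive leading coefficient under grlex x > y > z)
x^2 + y^2 - 3*z^2 + 3

1. The picture has 2 separate pieces. They look like related sheets of one shape, so recover p as a whole.
2. Degree: two sheets facing apart; a quadric, so deg p = 2.
3. Symmetries: it's symmetric under z → −z, forcing even powers of z; rotational symmetry about the z-axis ⇒ p depends on x, y only through x² + y².
4. Reading off the gridlines: the surface avoids every integer y-axis point in the box; among the integer gridlines, it crosses the z-axis at z ∈ {-1, 1}.
5. The integer polynomial consistent with all of this is the stated p.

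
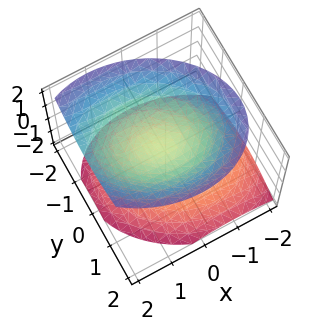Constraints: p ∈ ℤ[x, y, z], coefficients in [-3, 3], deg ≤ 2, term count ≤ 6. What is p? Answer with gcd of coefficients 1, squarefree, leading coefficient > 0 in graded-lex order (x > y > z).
2*x^2 + x*y - x*z + 3*y^2 - 3*z^2 + 1

The picture has 2 separate pieces. Treating them together as one polynomial.
deg p = 2. No degree-1 surface has this shape.
Checking where it meets the axes: it misses every integer gridline on the y-axis; the surface avoids every integer x-axis point in the box.
Solving for integer coefficients yields p as stated.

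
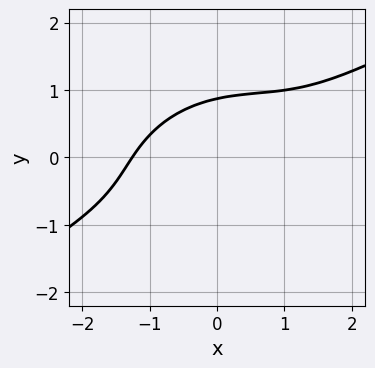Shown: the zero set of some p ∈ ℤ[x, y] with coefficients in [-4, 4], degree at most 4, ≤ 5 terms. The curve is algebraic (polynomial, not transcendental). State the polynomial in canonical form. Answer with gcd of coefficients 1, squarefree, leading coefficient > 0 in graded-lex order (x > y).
x^3 - 2*x^2*y + 2*x*y^2 - 3*y^3 + 2

(a) The degree is 3 — a generic line meets the curve in up to 3 points.
(b) Matching integer coefficients to the picture gives p.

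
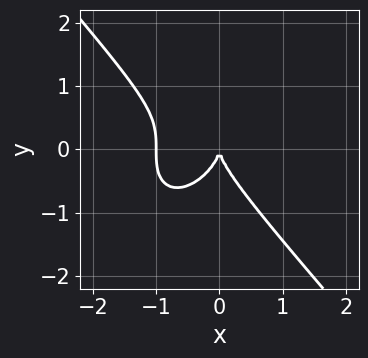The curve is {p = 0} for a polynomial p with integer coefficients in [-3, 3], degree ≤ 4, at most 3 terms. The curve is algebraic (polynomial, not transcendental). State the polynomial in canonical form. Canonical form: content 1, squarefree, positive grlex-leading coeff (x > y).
3*x^3 + 2*y^3 + 3*x^2

First, the degree is 3 — the shape is more complex than any degree-2 curve.
Then, from the axis intercepts and sections: it meets the y-axis at y = 0 (among the integer gridlines); the x-axis gridline crossings are at x ∈ {-1, 0}.
Finally, solving for integer coefficients yields p as stated.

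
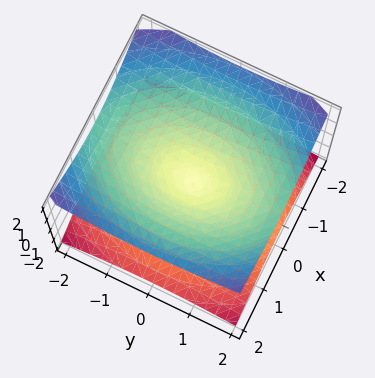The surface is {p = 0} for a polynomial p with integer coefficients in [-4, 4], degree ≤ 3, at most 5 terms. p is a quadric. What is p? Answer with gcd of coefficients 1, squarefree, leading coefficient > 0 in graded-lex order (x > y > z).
2*x^2 + y^2 - 3*z^2

(a) The degree is 2 — two nappes meeting at a single point; a quadric.
(b) Symmetries: the x ↦ −x reflection is a symmetry, so x appears only in even powers; it's symmetric under z → −z, forcing even powers of z; it's symmetric under y → −y, forcing even powers of y.
(c) Against the integer gridlines: it meets the y-axis at y = 0 (among the integer gridlines); it meets the x-axis at x = 0 (among the integer gridlines); it meets the z-axis at z = 0 (among the integer gridlines).
(d) Matching integer coefficients to the picture gives p.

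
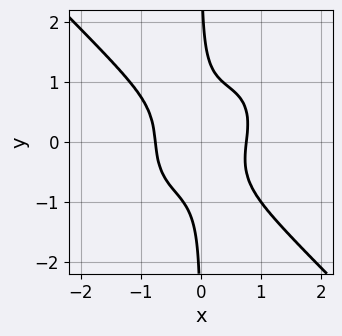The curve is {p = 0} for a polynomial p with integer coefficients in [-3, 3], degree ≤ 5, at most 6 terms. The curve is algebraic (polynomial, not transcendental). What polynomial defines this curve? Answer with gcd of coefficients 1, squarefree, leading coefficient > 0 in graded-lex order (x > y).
1. Degree: no degree-3 curve has this shape, so deg p = 4.
2. From the axis intercepts and sections: the curve avoids every integer y-axis point in the box.
3. Together with the visible shape, these determine p as stated.

3*x^4 + 3*x*y^3 - x^2*y - 1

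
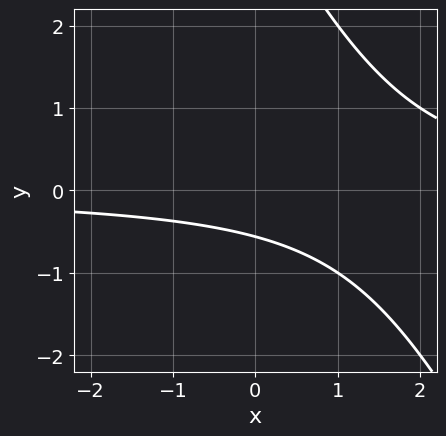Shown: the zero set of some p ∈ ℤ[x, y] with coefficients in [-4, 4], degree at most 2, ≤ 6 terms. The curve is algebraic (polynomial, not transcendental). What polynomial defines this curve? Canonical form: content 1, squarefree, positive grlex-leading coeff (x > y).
First, degree: no degree-1 curve has this shape, so deg p = 2.
Next, observable constraints: it misses every integer gridline on the x-axis.
Finally, assembling these constraints gives the stated polynomial.

2*x*y + y^2 - 3*y - 2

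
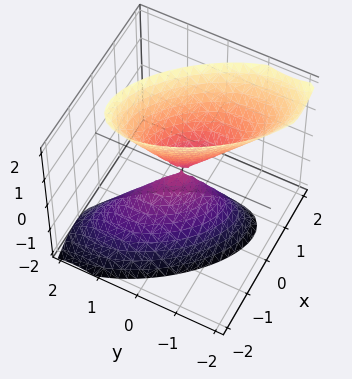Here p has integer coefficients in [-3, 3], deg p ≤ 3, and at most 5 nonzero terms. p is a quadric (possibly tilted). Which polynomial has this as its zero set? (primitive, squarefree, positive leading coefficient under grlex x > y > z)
3*x^2 + 3*x*y - x*z + 2*y^2 - z^2

1. There are 2 components.
2. Degree: no degree-1 surface has this shape, so deg p = 2.
3. Observable constraints: one z-axis crossing is at z = 0; it meets the y-axis at y = 0 (among the integer gridlines); it crosses the x-axis at the gridline x = 0.
4. Putting this together gives p.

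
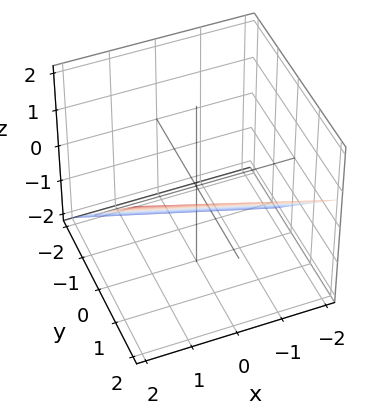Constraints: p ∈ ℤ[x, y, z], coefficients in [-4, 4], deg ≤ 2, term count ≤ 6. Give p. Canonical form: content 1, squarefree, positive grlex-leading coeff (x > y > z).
x + 3*y - 3*z - 2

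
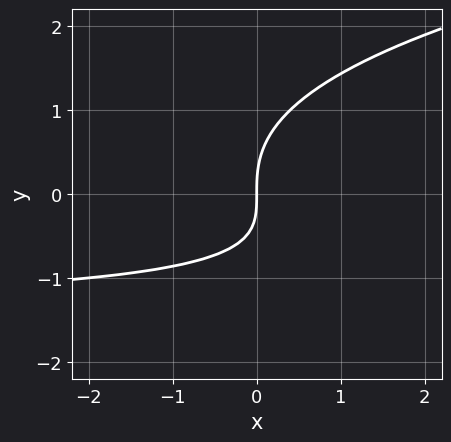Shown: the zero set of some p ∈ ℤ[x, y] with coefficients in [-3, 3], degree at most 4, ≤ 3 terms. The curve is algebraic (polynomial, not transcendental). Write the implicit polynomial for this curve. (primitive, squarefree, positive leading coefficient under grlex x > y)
2*y^3 - 2*x*y - 3*x

The degree is 3 — no degree-2 curve has this shape.
Reading off the gridlines: it crosses the y-axis at the gridline y = 0; it meets the x-axis at x = 0 (among the integer gridlines).
These observations pin down the coefficients.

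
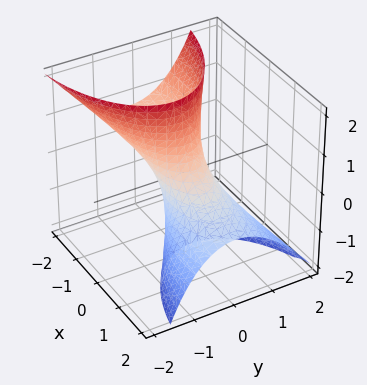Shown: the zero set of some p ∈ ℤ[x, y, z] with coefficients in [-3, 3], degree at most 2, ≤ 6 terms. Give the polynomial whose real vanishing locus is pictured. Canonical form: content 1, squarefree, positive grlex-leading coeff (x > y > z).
x^2 + 3*x*z + 3*y^2 + y*z - 1

Degree: a generic line meets the surface in up to 2 points, so deg p = 2.
Checking where it meets the axes: no z-intercept at any integer in the box; among the integer gridlines, it crosses the x-axis at x ∈ {-1, 1}.
Together with the visible shape, these determine p as stated.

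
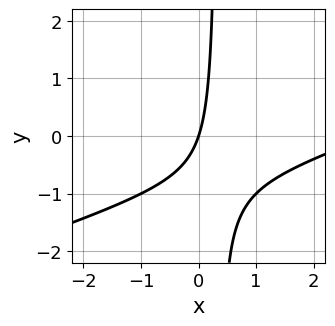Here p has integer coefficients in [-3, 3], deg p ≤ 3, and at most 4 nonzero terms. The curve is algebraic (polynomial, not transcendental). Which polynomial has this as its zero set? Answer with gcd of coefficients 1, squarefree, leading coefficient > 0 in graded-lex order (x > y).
x^2 - 3*x*y - 3*x + y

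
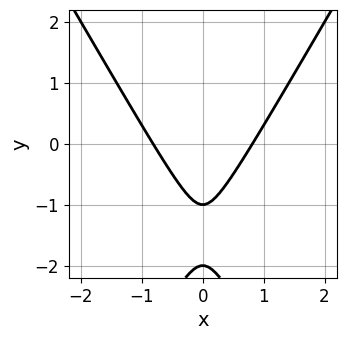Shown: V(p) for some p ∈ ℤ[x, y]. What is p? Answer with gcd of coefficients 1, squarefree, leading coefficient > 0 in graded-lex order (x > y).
1. Degree: a generic line meets the curve in up to 2 points, so deg p = 2.
2. Symmetries: mirror symmetry x ↦ −x ⇒ only even powers of x.
3. Against the integer gridlines: the y-axis gridline crossings are at y ∈ {-2, -1}.
4. These observations pin down the coefficients.

3*x^2 - y^2 - 3*y - 2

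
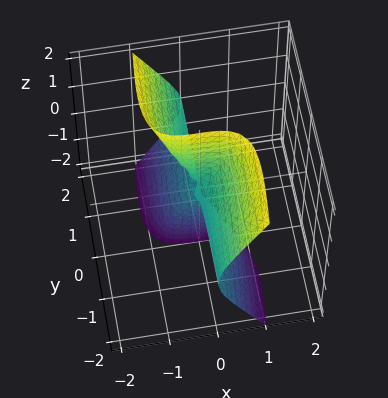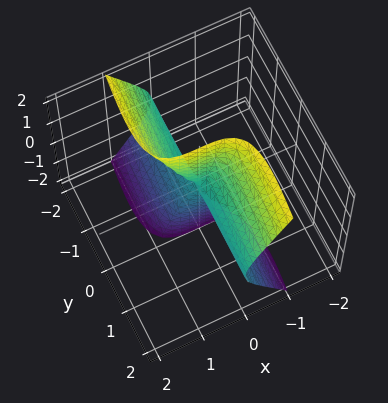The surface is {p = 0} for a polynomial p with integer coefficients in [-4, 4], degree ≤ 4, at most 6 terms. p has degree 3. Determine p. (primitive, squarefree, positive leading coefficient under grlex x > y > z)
The degree is 3 — a generic line meets the surface in up to 3 points.
Observable constraints: it meets the x-axis at x = 0 (among the integer gridlines); every point of the z-axis in the box is on the surface.
Fitting integer coefficients to these (and the overall shape) gives p. Check: (0, -2, 0) on the y-axis lies on the surface, and p(0, -2, 0) = 0. ✓

x^3 - 2*x^2*y + x*y^2 + y*z^2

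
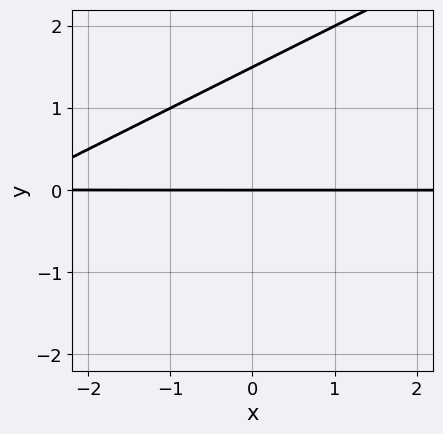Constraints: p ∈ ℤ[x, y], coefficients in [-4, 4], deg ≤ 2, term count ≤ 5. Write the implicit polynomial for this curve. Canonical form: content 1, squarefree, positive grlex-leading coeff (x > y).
x*y - 2*y^2 + 3*y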